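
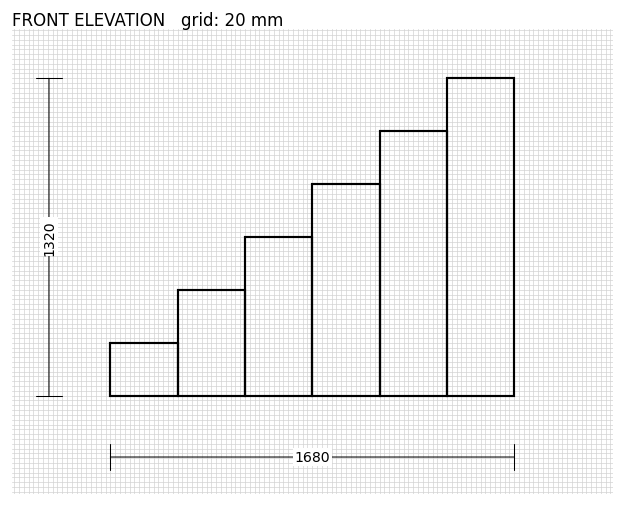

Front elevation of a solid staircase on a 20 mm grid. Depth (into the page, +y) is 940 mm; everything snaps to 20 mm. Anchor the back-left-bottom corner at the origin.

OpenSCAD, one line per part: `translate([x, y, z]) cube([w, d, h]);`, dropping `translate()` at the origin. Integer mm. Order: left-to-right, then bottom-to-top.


cube([280, 940, 220]);
translate([280, 0, 0]) cube([280, 940, 440]);
translate([560, 0, 0]) cube([280, 940, 660]);
translate([840, 0, 0]) cube([280, 940, 880]);
translate([1120, 0, 0]) cube([280, 940, 1100]);
translate([1400, 0, 0]) cube([280, 940, 1320]);


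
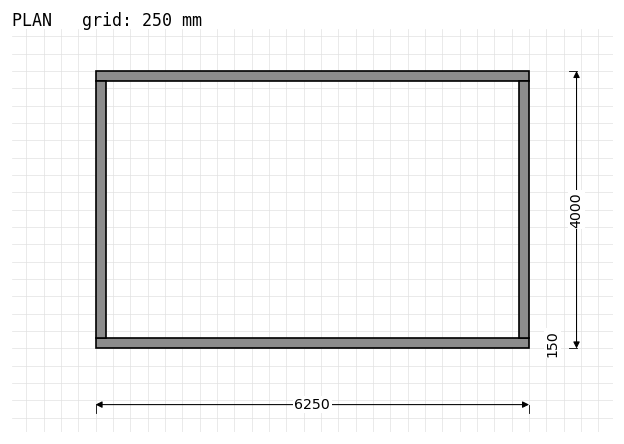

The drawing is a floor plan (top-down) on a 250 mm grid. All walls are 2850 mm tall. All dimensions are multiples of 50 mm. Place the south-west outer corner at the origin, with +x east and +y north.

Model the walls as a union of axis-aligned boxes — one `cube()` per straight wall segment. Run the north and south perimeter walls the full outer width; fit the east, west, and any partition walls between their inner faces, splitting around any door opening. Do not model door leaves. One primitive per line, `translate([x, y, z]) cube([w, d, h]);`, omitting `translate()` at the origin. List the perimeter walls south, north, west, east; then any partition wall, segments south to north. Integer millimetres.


cube([6250, 150, 2850]);
translate([0, 3850, 0]) cube([6250, 150, 2850]);
translate([0, 150, 0]) cube([150, 3700, 2850]);
translate([6100, 150, 0]) cube([150, 3700, 2850]);


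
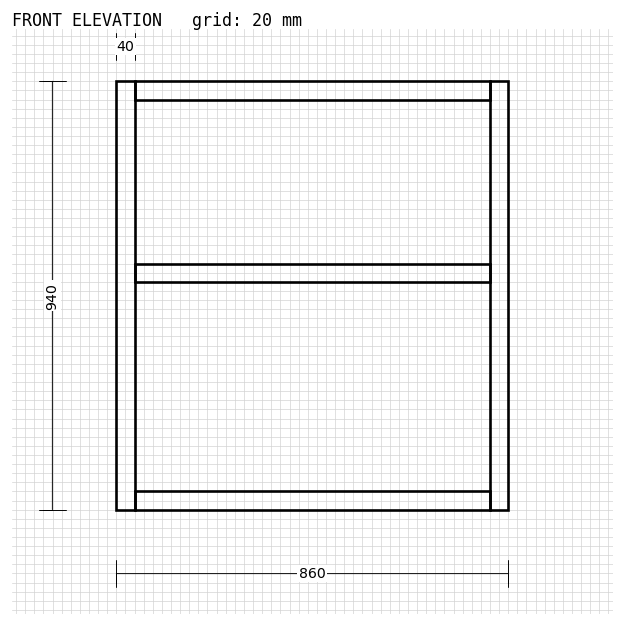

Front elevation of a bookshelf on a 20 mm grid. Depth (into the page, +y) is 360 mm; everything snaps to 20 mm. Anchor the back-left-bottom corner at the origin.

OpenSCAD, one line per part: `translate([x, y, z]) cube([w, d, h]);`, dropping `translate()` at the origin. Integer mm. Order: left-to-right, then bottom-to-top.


cube([40, 360, 940]);
translate([40, 0, 0]) cube([780, 360, 40]);
translate([40, 0, 500]) cube([780, 360, 40]);
translate([40, 0, 900]) cube([780, 360, 40]);
translate([820, 0, 0]) cube([40, 360, 940]);


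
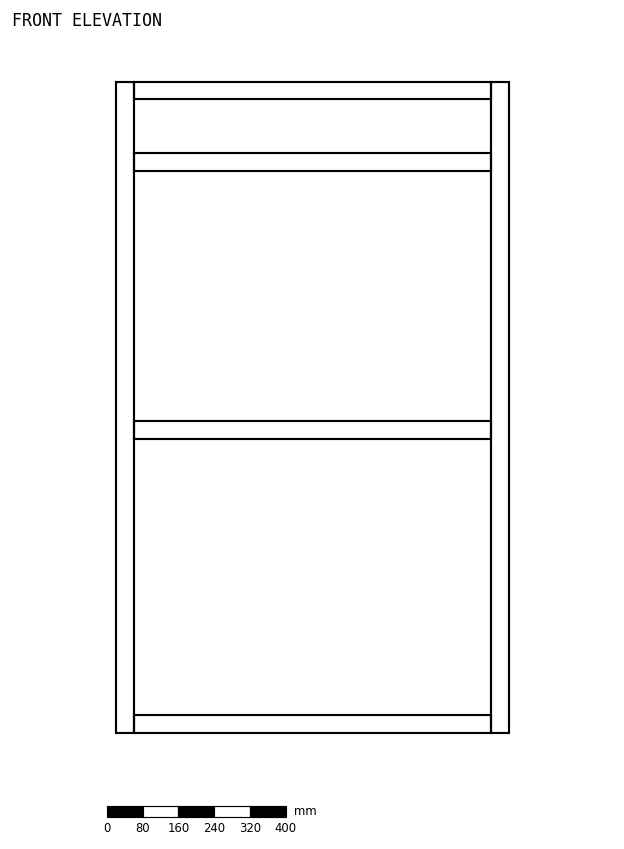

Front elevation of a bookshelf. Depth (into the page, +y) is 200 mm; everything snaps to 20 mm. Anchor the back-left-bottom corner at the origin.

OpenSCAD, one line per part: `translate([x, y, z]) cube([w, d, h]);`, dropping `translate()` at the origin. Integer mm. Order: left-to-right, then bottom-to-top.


cube([40, 200, 1460]);
translate([40, 0, 0]) cube([800, 200, 40]);
translate([40, 0, 660]) cube([800, 200, 40]);
translate([40, 0, 1260]) cube([800, 200, 40]);
translate([40, 0, 1420]) cube([800, 200, 40]);
translate([840, 0, 0]) cube([40, 200, 1460]);


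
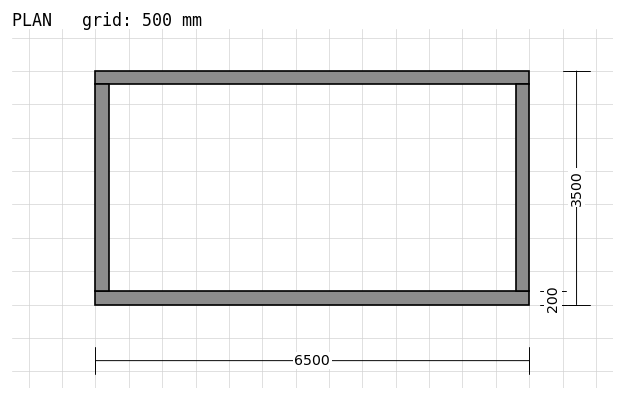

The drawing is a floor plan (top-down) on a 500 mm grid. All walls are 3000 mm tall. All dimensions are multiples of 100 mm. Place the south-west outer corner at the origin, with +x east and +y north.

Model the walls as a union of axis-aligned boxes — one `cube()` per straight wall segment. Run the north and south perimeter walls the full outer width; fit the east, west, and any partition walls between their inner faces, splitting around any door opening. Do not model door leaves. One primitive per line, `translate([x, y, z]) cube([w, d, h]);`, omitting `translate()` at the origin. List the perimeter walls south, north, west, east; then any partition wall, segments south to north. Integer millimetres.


cube([6500, 200, 3000]);
translate([0, 3300, 0]) cube([6500, 200, 3000]);
translate([0, 200, 0]) cube([200, 3100, 3000]);
translate([6300, 200, 0]) cube([200, 3100, 3000]);


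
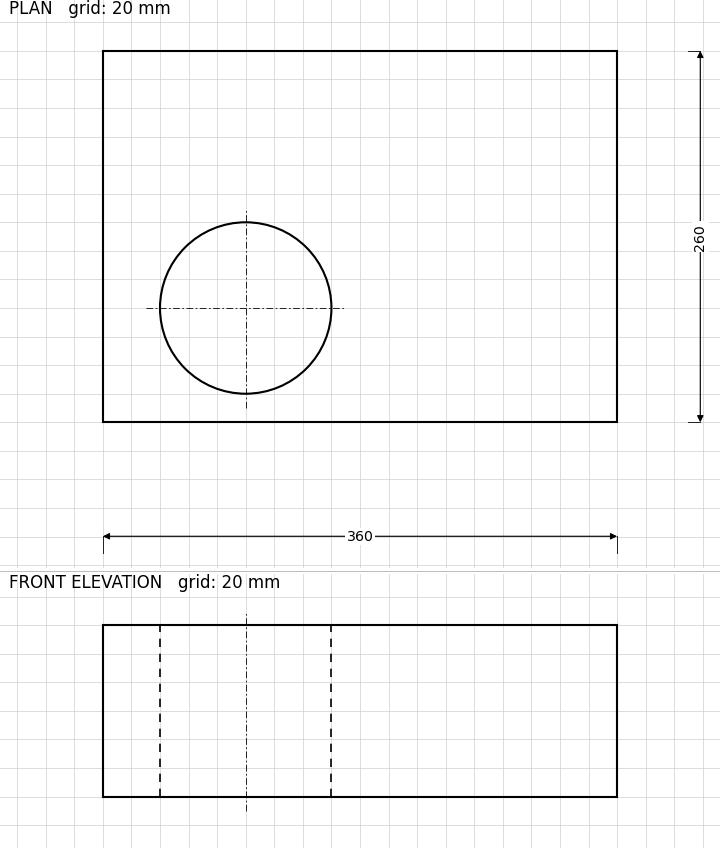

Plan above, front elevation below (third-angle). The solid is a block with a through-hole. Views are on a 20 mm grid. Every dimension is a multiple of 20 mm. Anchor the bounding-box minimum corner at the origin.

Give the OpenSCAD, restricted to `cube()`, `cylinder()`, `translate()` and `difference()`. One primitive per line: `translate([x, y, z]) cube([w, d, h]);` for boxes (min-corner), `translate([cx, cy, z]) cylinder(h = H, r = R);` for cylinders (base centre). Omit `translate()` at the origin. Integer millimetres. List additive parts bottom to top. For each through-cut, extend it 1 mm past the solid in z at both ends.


difference() {
  cube([360, 260, 120]);
  translate([100, 80, -1]) cylinder(h = 122, r = 60);
}


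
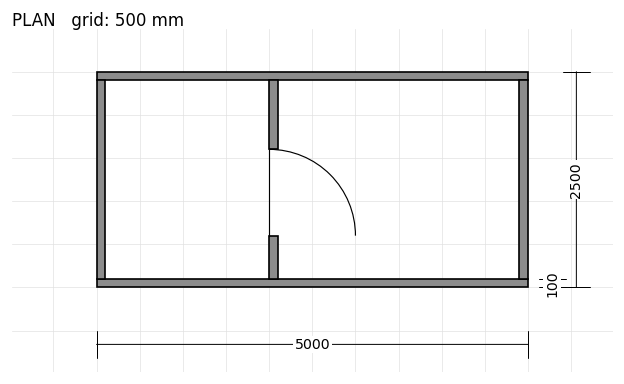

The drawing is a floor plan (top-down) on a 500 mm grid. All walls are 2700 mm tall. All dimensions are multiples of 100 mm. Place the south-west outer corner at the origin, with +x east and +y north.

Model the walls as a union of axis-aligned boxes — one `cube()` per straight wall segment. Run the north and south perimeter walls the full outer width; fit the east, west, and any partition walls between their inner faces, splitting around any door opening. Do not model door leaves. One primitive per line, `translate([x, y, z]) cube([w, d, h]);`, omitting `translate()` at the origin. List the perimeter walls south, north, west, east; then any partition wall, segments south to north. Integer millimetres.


cube([5000, 100, 2700]);
translate([0, 2400, 0]) cube([5000, 100, 2700]);
translate([0, 100, 0]) cube([100, 2300, 2700]);
translate([4900, 100, 0]) cube([100, 2300, 2700]);
translate([2000, 100, 0]) cube([100, 500, 2700]);
translate([2000, 1600, 0]) cube([100, 800, 2700]);


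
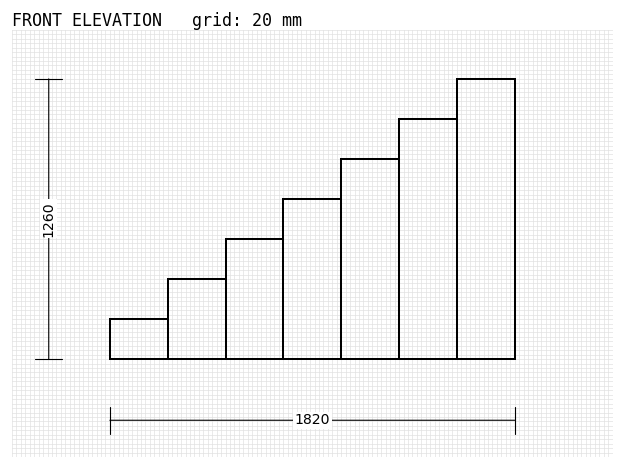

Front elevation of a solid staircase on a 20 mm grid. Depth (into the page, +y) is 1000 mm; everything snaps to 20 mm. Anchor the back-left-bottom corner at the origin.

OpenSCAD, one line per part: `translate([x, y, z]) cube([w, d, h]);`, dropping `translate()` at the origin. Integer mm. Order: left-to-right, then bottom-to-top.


cube([260, 1000, 180]);
translate([260, 0, 0]) cube([260, 1000, 360]);
translate([520, 0, 0]) cube([260, 1000, 540]);
translate([780, 0, 0]) cube([260, 1000, 720]);
translate([1040, 0, 0]) cube([260, 1000, 900]);
translate([1300, 0, 0]) cube([260, 1000, 1080]);
translate([1560, 0, 0]) cube([260, 1000, 1260]);


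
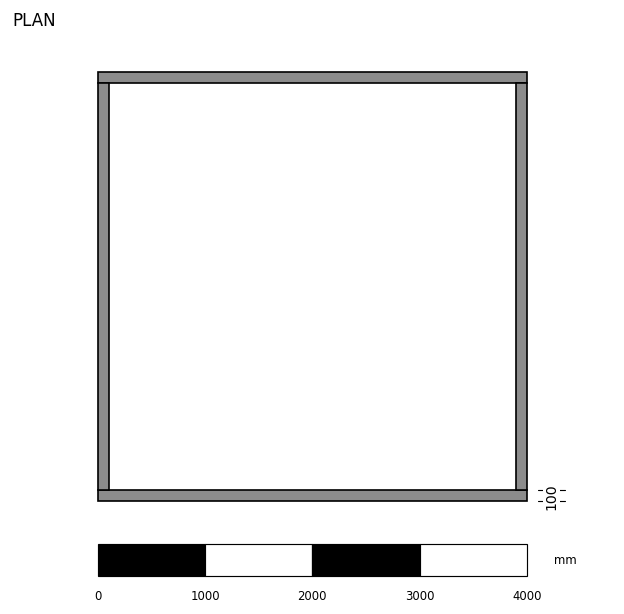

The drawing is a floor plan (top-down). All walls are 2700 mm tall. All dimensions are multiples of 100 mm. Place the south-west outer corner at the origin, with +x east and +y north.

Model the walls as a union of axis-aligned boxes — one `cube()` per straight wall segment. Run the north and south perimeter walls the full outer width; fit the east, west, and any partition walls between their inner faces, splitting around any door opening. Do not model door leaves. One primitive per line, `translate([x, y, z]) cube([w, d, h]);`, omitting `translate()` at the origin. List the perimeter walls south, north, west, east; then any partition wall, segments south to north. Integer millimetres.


cube([4000, 100, 2700]);
translate([0, 3900, 0]) cube([4000, 100, 2700]);
translate([0, 100, 0]) cube([100, 3800, 2700]);
translate([3900, 100, 0]) cube([100, 3800, 2700]);


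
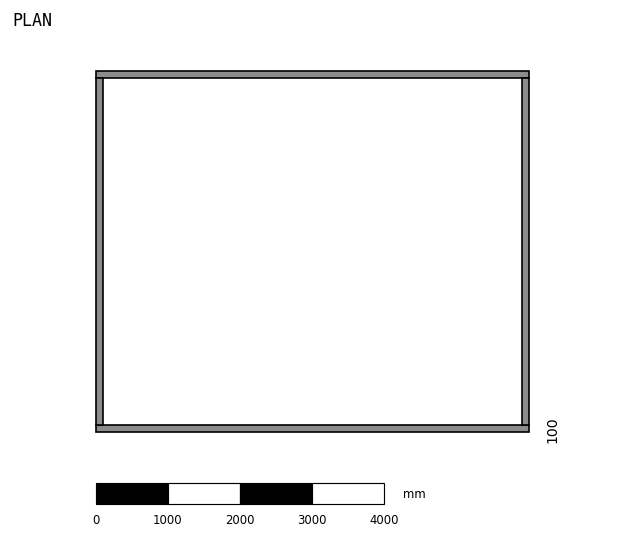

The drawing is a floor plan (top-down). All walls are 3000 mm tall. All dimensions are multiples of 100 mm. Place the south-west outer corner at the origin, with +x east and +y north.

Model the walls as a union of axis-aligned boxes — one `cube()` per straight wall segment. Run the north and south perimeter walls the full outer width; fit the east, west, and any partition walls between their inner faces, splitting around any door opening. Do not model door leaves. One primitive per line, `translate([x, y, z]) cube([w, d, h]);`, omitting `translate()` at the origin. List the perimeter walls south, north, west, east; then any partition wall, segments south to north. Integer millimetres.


cube([6000, 100, 3000]);
translate([0, 4900, 0]) cube([6000, 100, 3000]);
translate([0, 100, 0]) cube([100, 4800, 3000]);
translate([5900, 100, 0]) cube([100, 4800, 3000]);


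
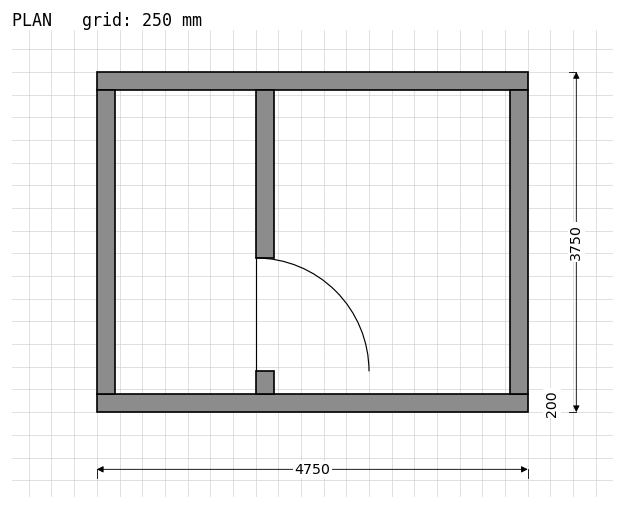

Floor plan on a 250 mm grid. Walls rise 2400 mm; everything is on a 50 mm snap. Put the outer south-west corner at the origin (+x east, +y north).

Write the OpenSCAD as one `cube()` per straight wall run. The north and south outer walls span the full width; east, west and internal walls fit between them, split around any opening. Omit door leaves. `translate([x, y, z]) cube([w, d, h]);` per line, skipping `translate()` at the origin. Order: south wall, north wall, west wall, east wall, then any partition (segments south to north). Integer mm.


cube([4750, 200, 2400]);
translate([0, 3550, 0]) cube([4750, 200, 2400]);
translate([0, 200, 0]) cube([200, 3350, 2400]);
translate([4550, 200, 0]) cube([200, 3350, 2400]);
translate([1750, 200, 0]) cube([200, 250, 2400]);
translate([1750, 1700, 0]) cube([200, 1850, 2400]);


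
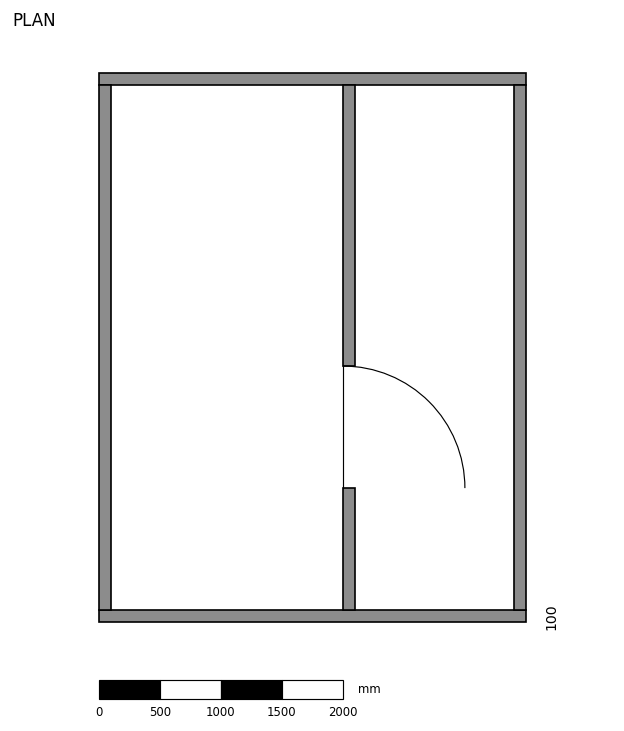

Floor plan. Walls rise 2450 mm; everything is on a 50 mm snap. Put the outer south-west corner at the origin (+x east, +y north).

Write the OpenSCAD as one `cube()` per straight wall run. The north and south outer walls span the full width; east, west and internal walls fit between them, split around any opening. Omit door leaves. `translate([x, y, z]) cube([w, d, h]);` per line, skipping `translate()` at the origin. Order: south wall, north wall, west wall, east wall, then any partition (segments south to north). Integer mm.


cube([3500, 100, 2450]);
translate([0, 4400, 0]) cube([3500, 100, 2450]);
translate([0, 100, 0]) cube([100, 4300, 2450]);
translate([3400, 100, 0]) cube([100, 4300, 2450]);
translate([2000, 100, 0]) cube([100, 1000, 2450]);
translate([2000, 2100, 0]) cube([100, 2300, 2450]);


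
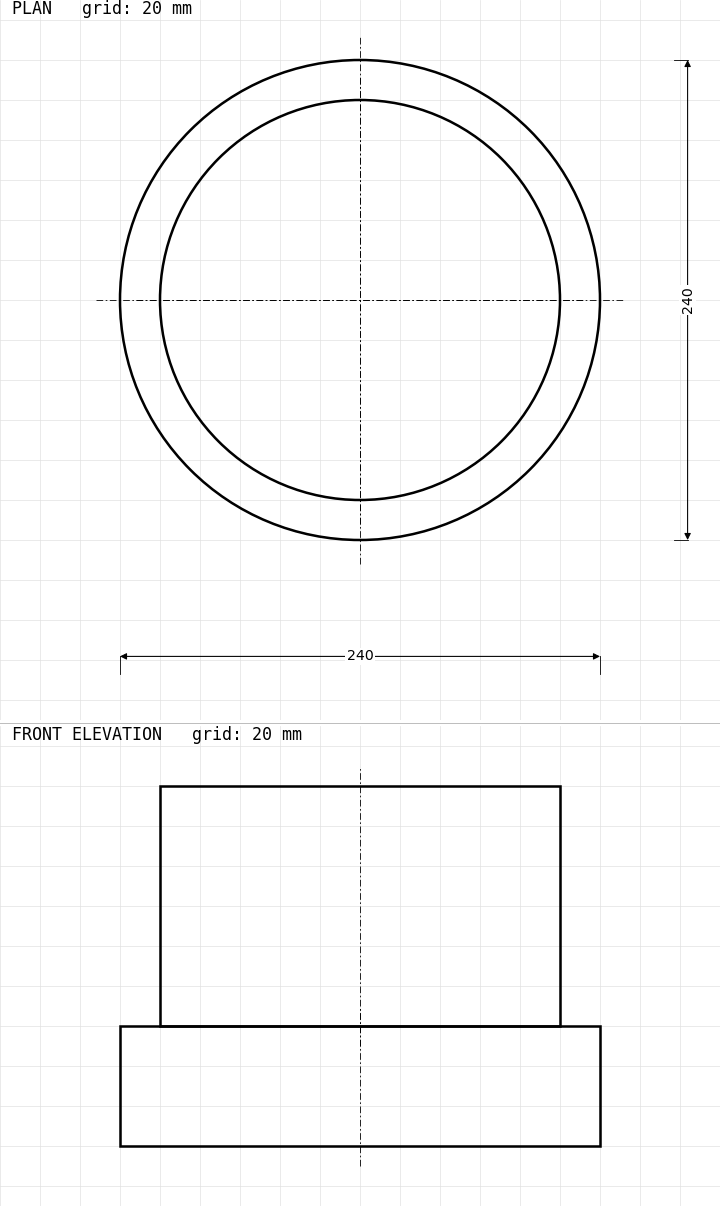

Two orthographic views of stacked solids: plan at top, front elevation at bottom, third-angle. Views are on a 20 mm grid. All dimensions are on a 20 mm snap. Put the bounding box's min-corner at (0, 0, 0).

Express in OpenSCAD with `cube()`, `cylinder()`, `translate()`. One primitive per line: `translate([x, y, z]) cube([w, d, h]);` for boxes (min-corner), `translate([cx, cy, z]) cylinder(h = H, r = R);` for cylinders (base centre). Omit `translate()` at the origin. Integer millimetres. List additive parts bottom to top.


translate([120, 120, 0]) cylinder(h = 60, r = 120);
translate([120, 120, 60]) cylinder(h = 120, r = 100);


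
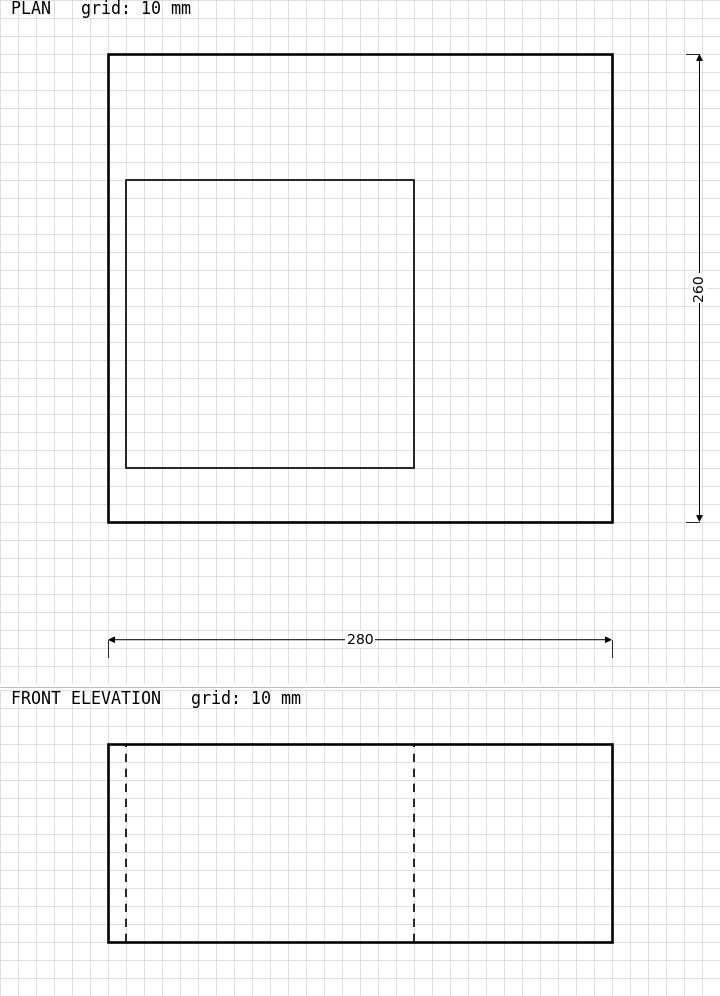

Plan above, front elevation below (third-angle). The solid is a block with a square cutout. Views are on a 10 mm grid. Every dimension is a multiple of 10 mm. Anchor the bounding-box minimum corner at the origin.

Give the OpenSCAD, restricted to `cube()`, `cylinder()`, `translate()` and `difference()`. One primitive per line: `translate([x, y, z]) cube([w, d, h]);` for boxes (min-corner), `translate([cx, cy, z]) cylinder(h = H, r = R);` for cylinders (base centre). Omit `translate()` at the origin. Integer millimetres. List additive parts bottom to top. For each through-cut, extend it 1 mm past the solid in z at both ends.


difference() {
  cube([280, 260, 110]);
  translate([10, 30, -1]) cube([160, 160, 112]);
}


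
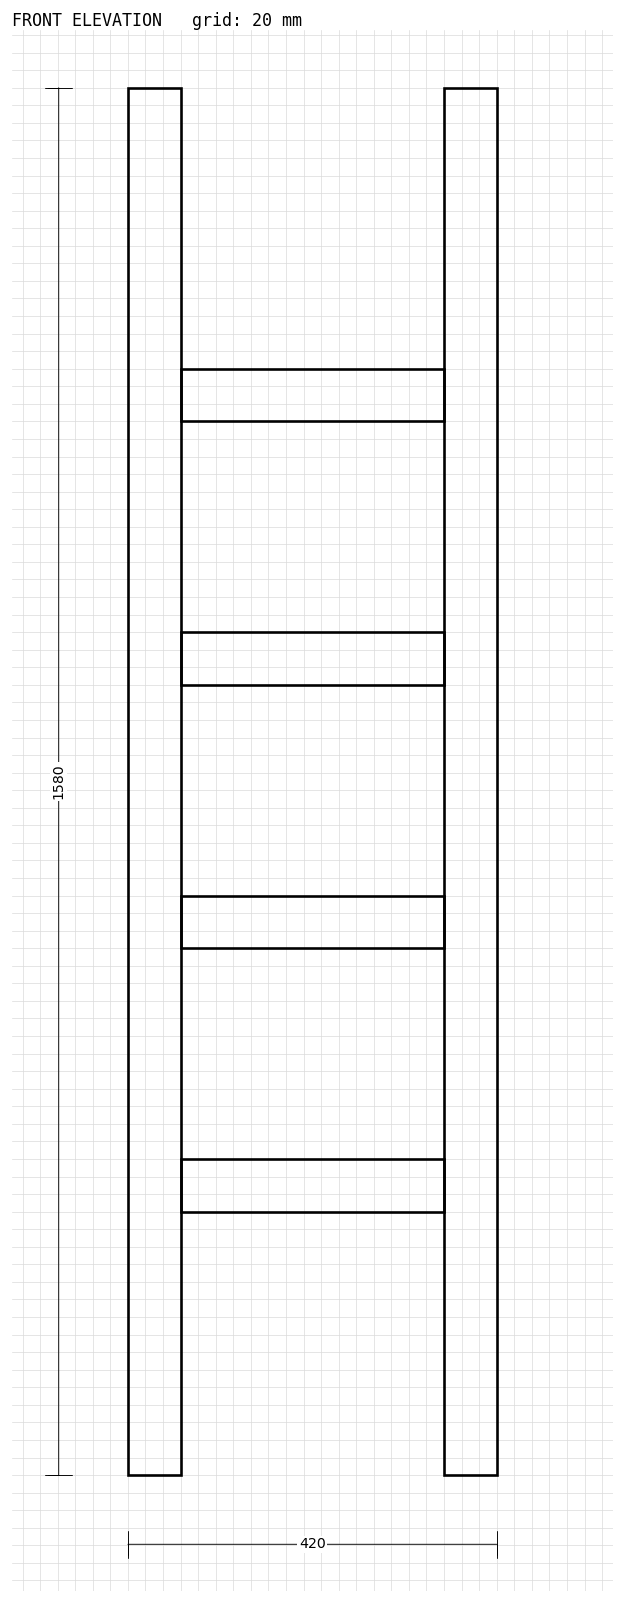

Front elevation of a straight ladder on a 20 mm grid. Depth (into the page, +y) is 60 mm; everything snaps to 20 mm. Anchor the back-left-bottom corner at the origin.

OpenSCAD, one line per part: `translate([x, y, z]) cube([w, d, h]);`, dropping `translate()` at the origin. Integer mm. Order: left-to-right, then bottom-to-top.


cube([60, 60, 1580]);
translate([60, 0, 300]) cube([300, 60, 60]);
translate([60, 0, 600]) cube([300, 60, 60]);
translate([60, 0, 900]) cube([300, 60, 60]);
translate([60, 0, 1200]) cube([300, 60, 60]);
translate([360, 0, 0]) cube([60, 60, 1580]);


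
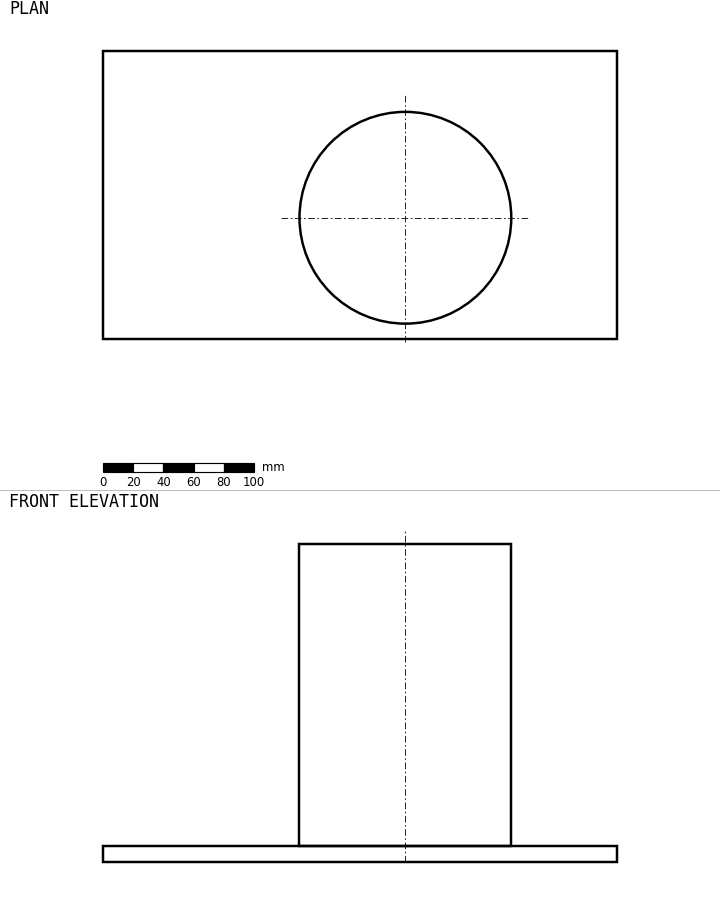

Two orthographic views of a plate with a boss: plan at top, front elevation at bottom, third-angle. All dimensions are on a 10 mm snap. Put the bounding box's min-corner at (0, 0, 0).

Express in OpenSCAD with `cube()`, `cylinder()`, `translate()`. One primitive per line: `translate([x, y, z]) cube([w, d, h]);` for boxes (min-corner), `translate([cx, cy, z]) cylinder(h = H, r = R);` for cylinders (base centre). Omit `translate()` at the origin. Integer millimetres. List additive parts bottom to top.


cube([340, 190, 10]);
translate([200, 80, 10]) cylinder(h = 200, r = 70);


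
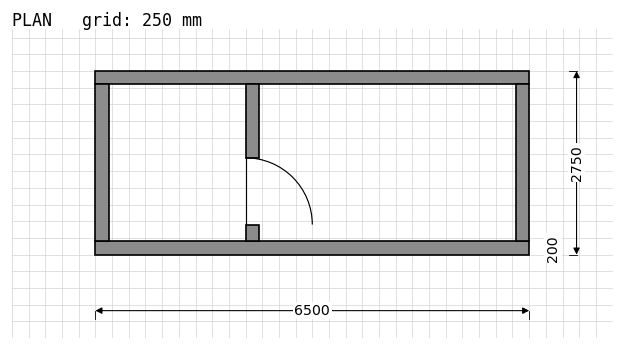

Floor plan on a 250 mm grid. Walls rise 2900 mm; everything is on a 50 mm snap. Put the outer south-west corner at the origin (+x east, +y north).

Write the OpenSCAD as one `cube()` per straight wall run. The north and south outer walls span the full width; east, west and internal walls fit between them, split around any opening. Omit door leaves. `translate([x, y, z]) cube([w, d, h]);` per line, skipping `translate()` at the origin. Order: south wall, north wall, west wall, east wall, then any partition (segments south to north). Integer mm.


cube([6500, 200, 2900]);
translate([0, 2550, 0]) cube([6500, 200, 2900]);
translate([0, 200, 0]) cube([200, 2350, 2900]);
translate([6300, 200, 0]) cube([200, 2350, 2900]);
translate([2250, 200, 0]) cube([200, 250, 2900]);
translate([2250, 1450, 0]) cube([200, 1100, 2900]);


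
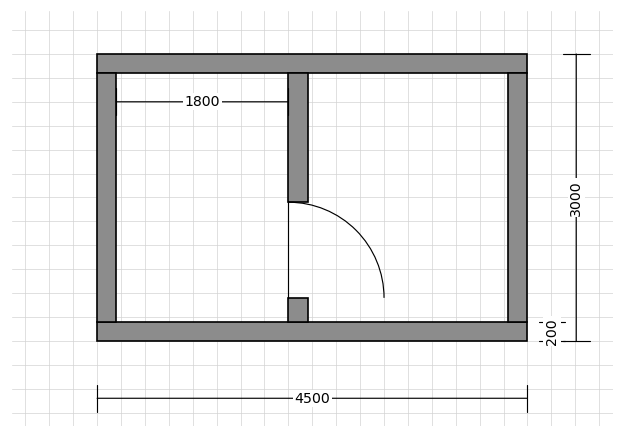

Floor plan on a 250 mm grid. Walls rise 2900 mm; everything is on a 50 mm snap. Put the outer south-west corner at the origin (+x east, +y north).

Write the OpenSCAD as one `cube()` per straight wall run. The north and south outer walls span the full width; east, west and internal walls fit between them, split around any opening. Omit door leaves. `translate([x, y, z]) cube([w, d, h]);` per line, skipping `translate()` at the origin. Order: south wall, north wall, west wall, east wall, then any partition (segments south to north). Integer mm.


cube([4500, 200, 2900]);
translate([0, 2800, 0]) cube([4500, 200, 2900]);
translate([0, 200, 0]) cube([200, 2600, 2900]);
translate([4300, 200, 0]) cube([200, 2600, 2900]);
translate([2000, 200, 0]) cube([200, 250, 2900]);
translate([2000, 1450, 0]) cube([200, 1350, 2900]);


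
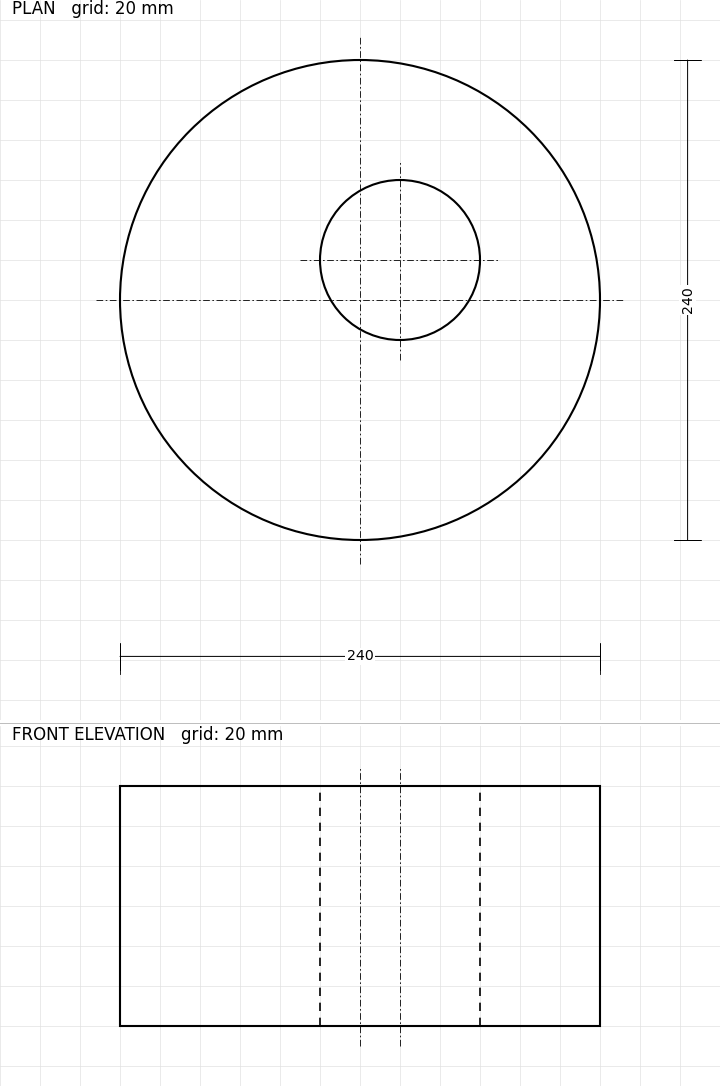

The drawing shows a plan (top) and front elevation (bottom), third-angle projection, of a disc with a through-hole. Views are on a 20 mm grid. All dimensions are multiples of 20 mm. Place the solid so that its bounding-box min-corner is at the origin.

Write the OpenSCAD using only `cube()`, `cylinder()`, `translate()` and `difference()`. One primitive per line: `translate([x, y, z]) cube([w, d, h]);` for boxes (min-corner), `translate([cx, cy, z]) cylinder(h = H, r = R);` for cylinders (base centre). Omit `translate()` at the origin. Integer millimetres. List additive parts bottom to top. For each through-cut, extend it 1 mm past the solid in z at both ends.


difference() {
  translate([120, 120, 0]) cylinder(h = 120, r = 120);
  translate([140, 140, -1]) cylinder(h = 122, r = 40);
}


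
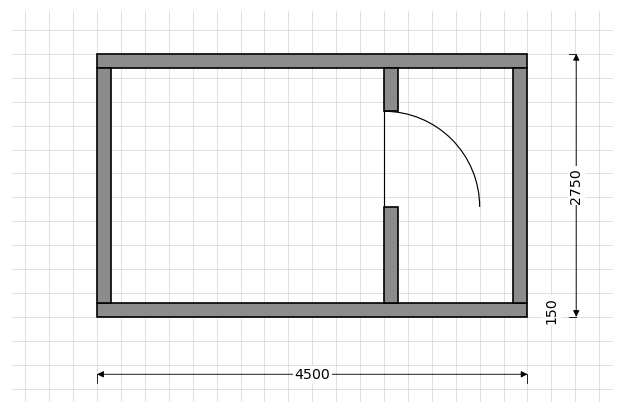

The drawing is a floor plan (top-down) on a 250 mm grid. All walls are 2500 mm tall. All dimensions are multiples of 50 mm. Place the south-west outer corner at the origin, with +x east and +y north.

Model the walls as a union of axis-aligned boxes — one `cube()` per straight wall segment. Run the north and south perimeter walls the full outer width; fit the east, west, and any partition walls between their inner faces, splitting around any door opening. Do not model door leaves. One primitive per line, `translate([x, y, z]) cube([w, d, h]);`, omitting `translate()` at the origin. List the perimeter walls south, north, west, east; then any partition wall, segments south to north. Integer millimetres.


cube([4500, 150, 2500]);
translate([0, 2600, 0]) cube([4500, 150, 2500]);
translate([0, 150, 0]) cube([150, 2450, 2500]);
translate([4350, 150, 0]) cube([150, 2450, 2500]);
translate([3000, 150, 0]) cube([150, 1000, 2500]);
translate([3000, 2150, 0]) cube([150, 450, 2500]);


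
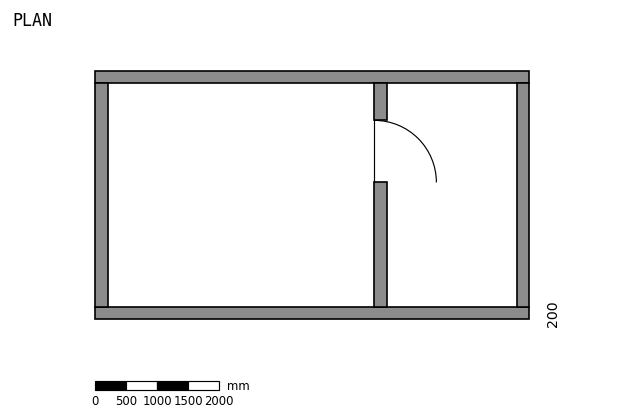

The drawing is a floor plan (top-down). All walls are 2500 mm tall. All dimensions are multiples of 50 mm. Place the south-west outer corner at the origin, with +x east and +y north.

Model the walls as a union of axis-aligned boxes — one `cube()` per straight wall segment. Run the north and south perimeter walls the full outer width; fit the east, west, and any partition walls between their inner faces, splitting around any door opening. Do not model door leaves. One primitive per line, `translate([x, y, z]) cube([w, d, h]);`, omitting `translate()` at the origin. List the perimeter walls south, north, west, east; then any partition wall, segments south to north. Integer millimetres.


cube([7000, 200, 2500]);
translate([0, 3800, 0]) cube([7000, 200, 2500]);
translate([0, 200, 0]) cube([200, 3600, 2500]);
translate([6800, 200, 0]) cube([200, 3600, 2500]);
translate([4500, 200, 0]) cube([200, 2000, 2500]);
translate([4500, 3200, 0]) cube([200, 600, 2500]);


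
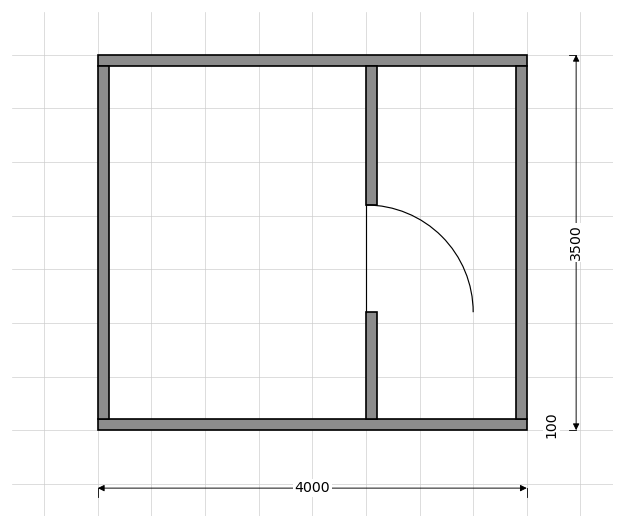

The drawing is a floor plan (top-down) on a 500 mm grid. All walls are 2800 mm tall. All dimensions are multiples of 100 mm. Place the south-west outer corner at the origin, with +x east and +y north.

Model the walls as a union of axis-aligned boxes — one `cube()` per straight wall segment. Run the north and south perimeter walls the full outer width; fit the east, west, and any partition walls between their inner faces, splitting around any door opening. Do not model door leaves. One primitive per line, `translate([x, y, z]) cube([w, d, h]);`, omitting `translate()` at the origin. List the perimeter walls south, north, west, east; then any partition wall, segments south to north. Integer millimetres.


cube([4000, 100, 2800]);
translate([0, 3400, 0]) cube([4000, 100, 2800]);
translate([0, 100, 0]) cube([100, 3300, 2800]);
translate([3900, 100, 0]) cube([100, 3300, 2800]);
translate([2500, 100, 0]) cube([100, 1000, 2800]);
translate([2500, 2100, 0]) cube([100, 1300, 2800]);


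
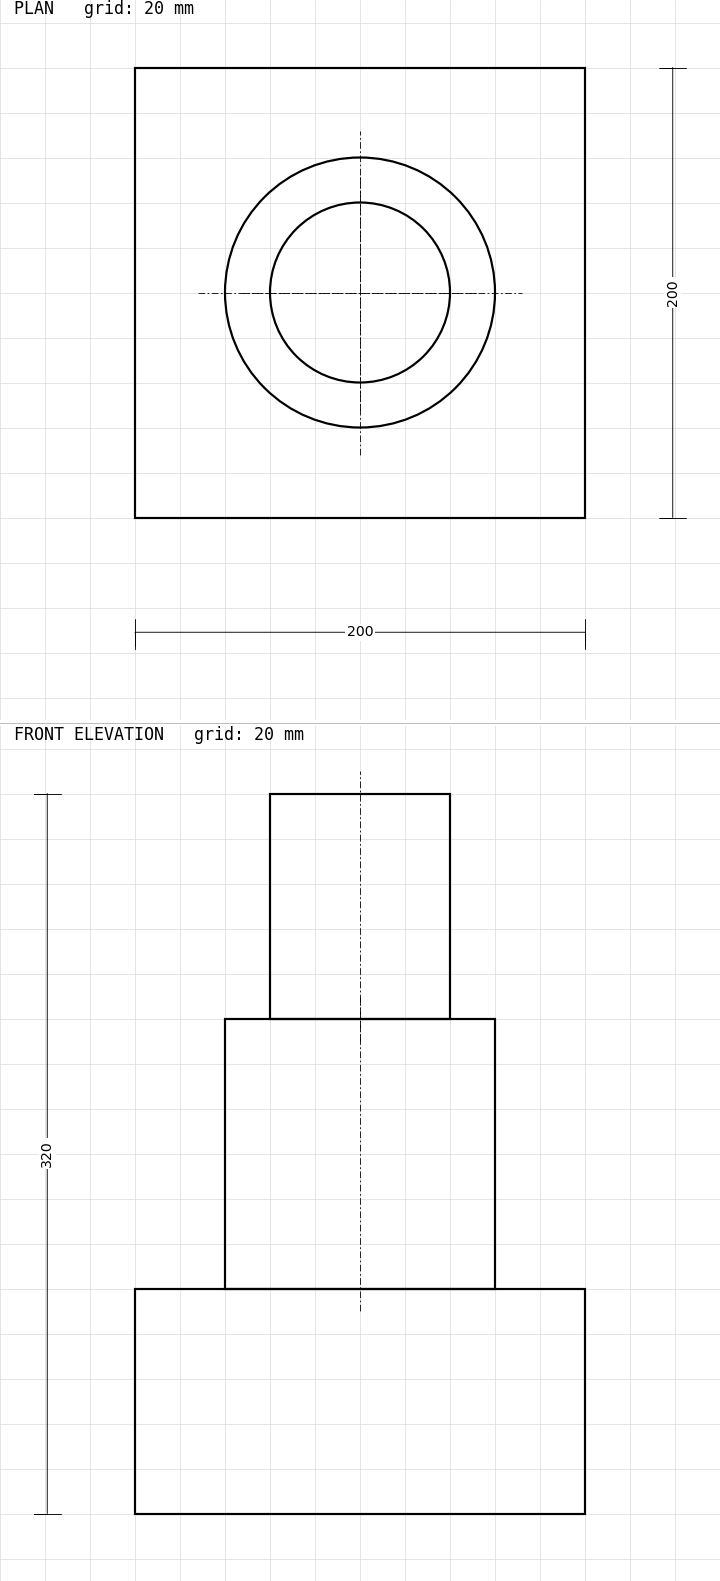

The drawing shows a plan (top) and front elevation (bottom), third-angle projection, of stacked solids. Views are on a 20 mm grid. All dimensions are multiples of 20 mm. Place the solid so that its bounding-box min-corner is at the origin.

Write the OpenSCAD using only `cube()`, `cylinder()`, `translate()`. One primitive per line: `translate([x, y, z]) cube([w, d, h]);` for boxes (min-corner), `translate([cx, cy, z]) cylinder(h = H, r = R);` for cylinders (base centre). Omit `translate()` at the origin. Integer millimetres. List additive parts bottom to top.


cube([200, 200, 100]);
translate([100, 100, 100]) cylinder(h = 120, r = 60);
translate([100, 100, 220]) cylinder(h = 100, r = 40);


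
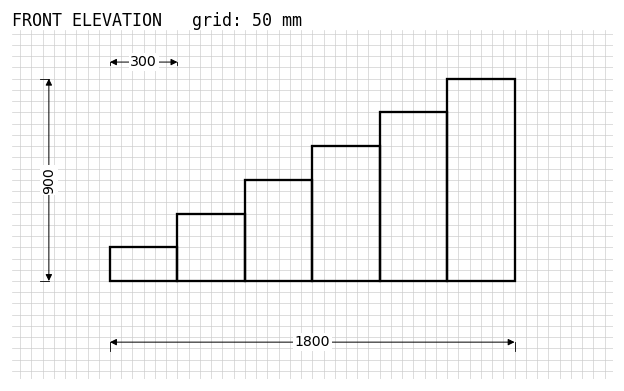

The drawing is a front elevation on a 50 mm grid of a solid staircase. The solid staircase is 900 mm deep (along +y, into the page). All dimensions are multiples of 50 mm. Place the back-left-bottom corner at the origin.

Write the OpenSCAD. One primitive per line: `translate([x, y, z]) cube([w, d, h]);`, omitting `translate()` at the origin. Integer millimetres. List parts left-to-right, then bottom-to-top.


cube([300, 900, 150]);
translate([300, 0, 0]) cube([300, 900, 300]);
translate([600, 0, 0]) cube([300, 900, 450]);
translate([900, 0, 0]) cube([300, 900, 600]);
translate([1200, 0, 0]) cube([300, 900, 750]);
translate([1500, 0, 0]) cube([300, 900, 900]);


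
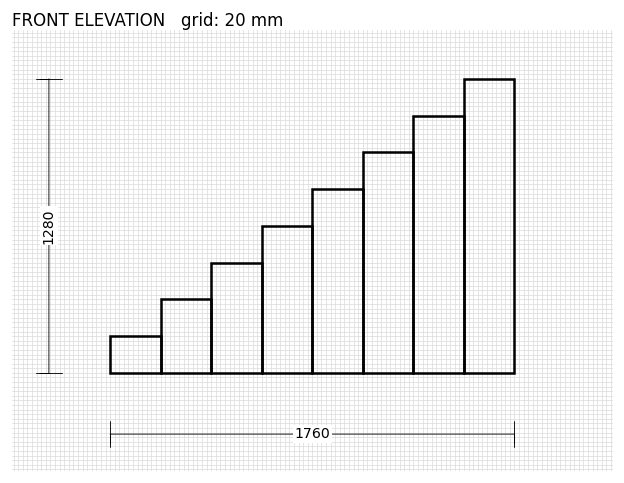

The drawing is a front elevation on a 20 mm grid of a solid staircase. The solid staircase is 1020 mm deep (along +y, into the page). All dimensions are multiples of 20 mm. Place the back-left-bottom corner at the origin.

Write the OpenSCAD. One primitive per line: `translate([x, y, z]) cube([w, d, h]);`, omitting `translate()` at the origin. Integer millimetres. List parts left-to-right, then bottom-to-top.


cube([220, 1020, 160]);
translate([220, 0, 0]) cube([220, 1020, 320]);
translate([440, 0, 0]) cube([220, 1020, 480]);
translate([660, 0, 0]) cube([220, 1020, 640]);
translate([880, 0, 0]) cube([220, 1020, 800]);
translate([1100, 0, 0]) cube([220, 1020, 960]);
translate([1320, 0, 0]) cube([220, 1020, 1120]);
translate([1540, 0, 0]) cube([220, 1020, 1280]);


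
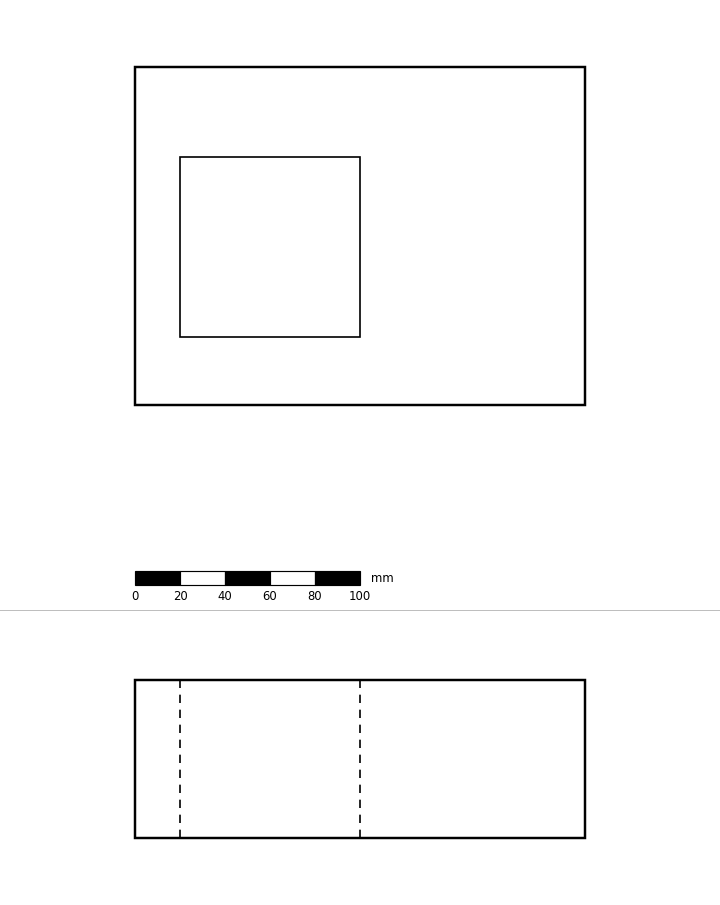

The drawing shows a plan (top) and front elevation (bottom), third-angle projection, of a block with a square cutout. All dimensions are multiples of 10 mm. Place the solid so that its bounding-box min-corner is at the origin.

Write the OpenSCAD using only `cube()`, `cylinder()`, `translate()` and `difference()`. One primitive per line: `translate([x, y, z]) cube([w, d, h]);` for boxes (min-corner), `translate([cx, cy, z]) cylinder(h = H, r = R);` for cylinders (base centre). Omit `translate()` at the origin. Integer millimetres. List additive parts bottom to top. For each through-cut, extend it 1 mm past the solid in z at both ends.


difference() {
  cube([200, 150, 70]);
  translate([20, 30, -1]) cube([80, 80, 72]);
}


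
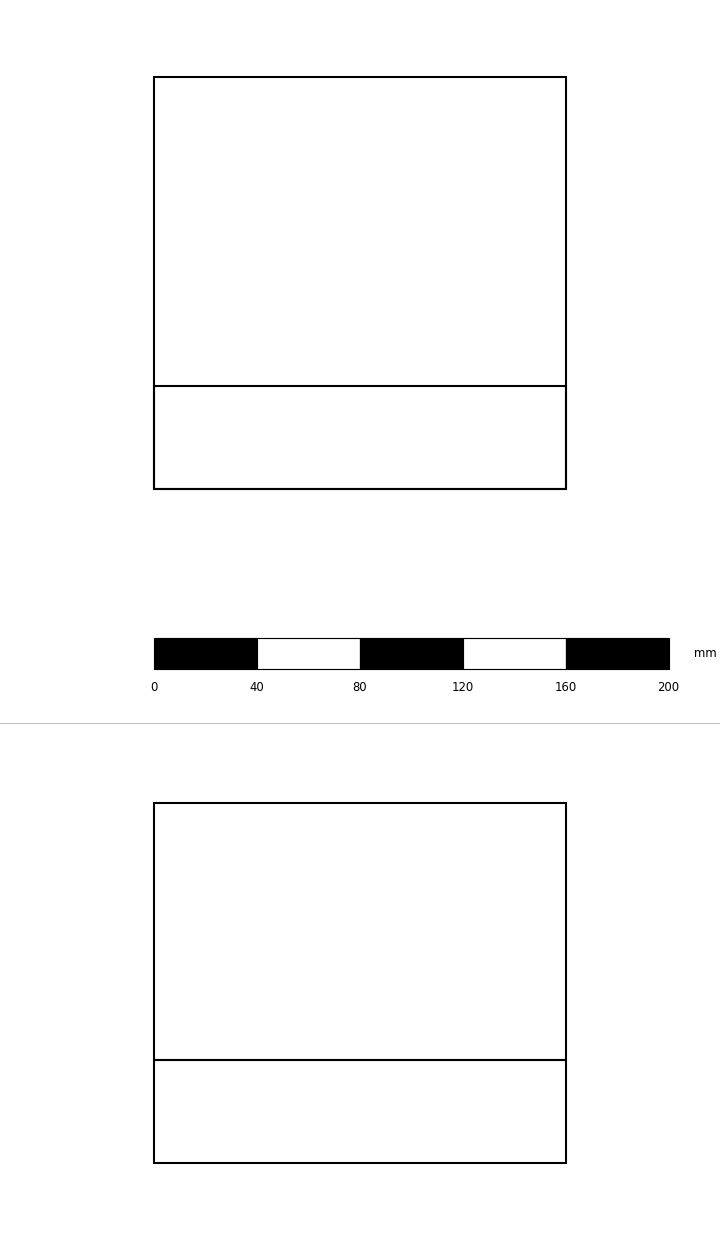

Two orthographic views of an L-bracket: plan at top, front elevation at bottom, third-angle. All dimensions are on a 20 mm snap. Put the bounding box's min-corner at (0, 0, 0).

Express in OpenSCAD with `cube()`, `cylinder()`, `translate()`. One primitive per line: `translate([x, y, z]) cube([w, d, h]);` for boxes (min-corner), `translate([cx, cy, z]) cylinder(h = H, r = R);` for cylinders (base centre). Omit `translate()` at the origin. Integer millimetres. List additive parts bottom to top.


cube([160, 160, 40]);
translate([0, 0, 40]) cube([160, 40, 100]);


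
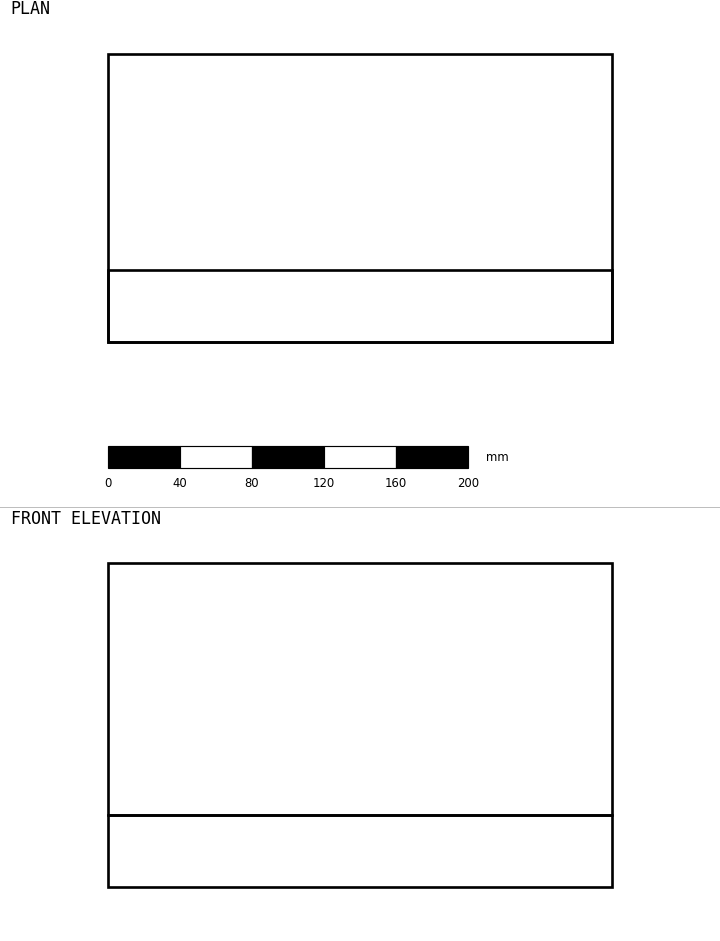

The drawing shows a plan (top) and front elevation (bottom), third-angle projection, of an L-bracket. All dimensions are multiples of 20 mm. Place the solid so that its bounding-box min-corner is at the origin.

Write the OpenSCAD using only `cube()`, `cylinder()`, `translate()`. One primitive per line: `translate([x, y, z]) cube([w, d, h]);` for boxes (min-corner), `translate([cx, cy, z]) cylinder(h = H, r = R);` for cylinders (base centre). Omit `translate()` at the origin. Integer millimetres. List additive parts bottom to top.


cube([280, 160, 40]);
translate([0, 0, 40]) cube([280, 40, 140]);


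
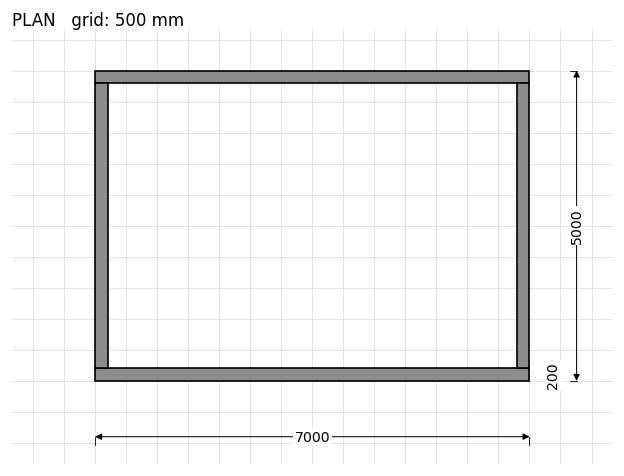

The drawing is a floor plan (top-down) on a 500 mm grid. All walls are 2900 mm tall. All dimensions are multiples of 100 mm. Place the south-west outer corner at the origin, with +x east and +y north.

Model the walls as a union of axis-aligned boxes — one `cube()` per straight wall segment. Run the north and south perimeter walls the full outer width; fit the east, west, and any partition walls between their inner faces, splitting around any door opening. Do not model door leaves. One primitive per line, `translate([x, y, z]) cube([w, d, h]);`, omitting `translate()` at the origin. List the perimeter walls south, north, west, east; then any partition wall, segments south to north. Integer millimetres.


cube([7000, 200, 2900]);
translate([0, 4800, 0]) cube([7000, 200, 2900]);
translate([0, 200, 0]) cube([200, 4600, 2900]);
translate([6800, 200, 0]) cube([200, 4600, 2900]);


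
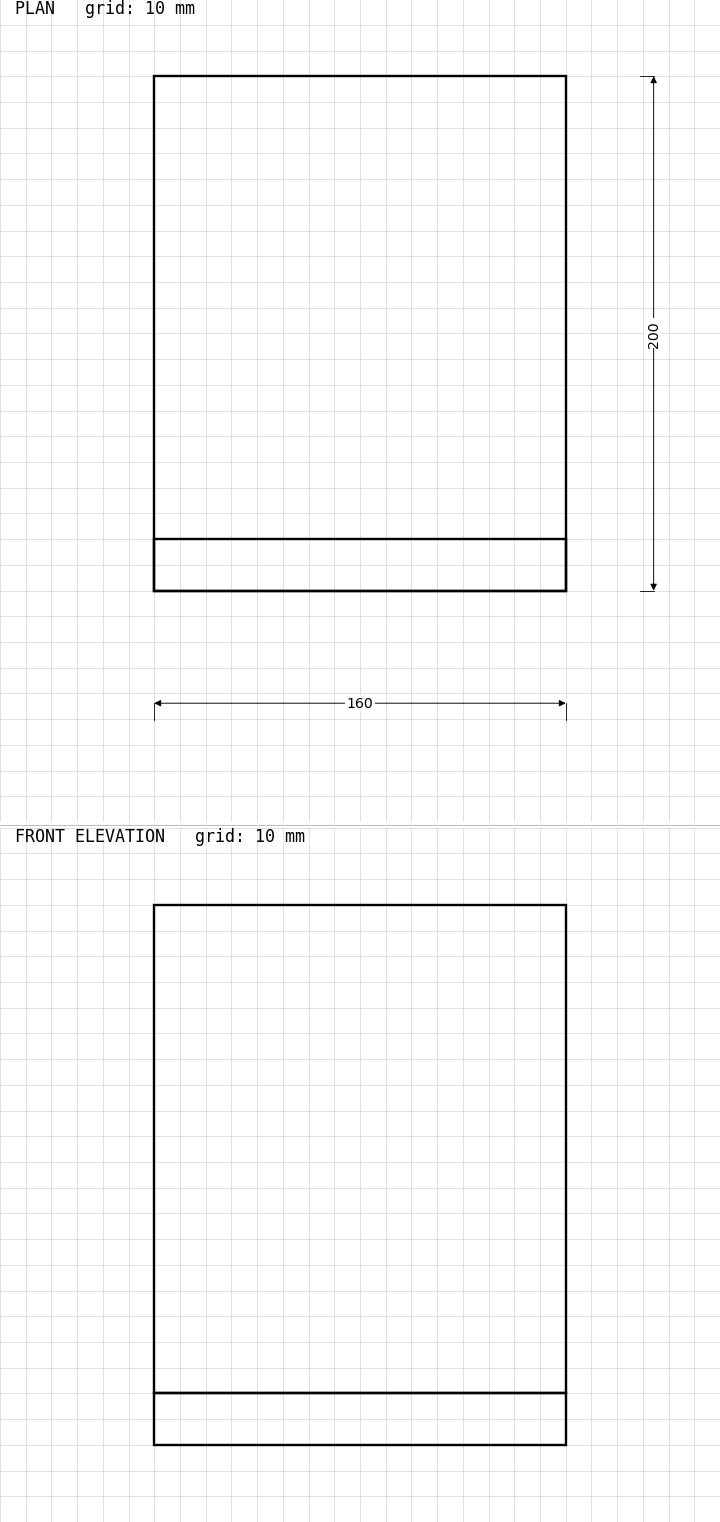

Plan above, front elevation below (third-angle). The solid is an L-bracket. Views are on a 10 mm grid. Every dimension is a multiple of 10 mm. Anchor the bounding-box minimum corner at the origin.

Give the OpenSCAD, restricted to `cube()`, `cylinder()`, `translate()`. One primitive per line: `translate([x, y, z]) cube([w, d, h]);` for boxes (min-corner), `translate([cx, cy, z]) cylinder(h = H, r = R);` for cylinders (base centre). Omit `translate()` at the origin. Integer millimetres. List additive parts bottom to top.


cube([160, 200, 20]);
translate([0, 0, 20]) cube([160, 20, 190]);


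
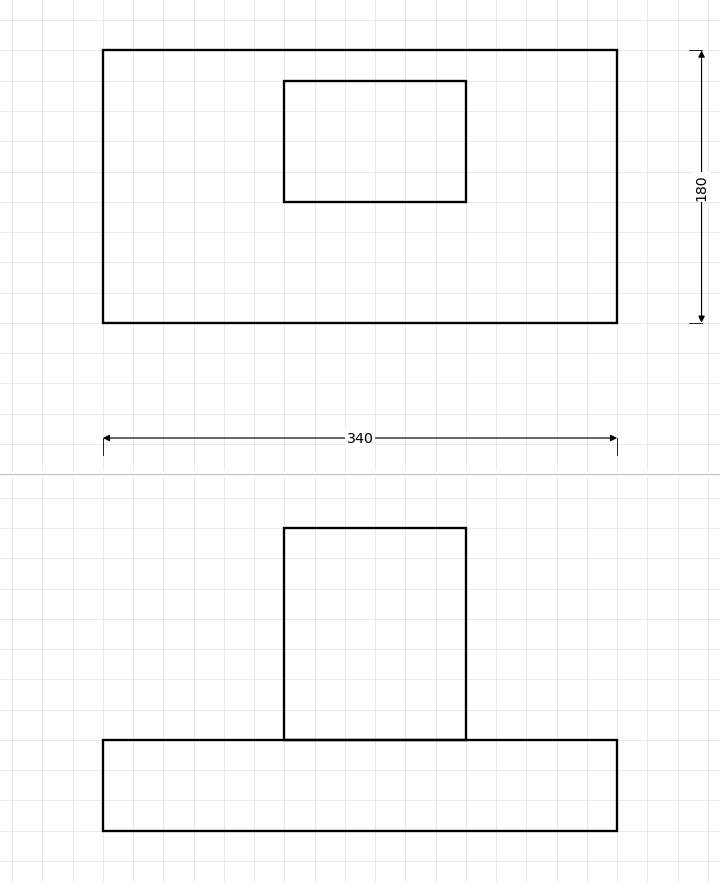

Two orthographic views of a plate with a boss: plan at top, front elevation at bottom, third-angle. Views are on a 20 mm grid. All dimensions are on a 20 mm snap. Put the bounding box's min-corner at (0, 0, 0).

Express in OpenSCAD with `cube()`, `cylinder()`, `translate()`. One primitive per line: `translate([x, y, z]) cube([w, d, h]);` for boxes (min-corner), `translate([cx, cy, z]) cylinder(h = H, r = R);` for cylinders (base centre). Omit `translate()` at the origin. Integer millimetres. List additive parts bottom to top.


cube([340, 180, 60]);
translate([120, 80, 60]) cube([120, 80, 140]);


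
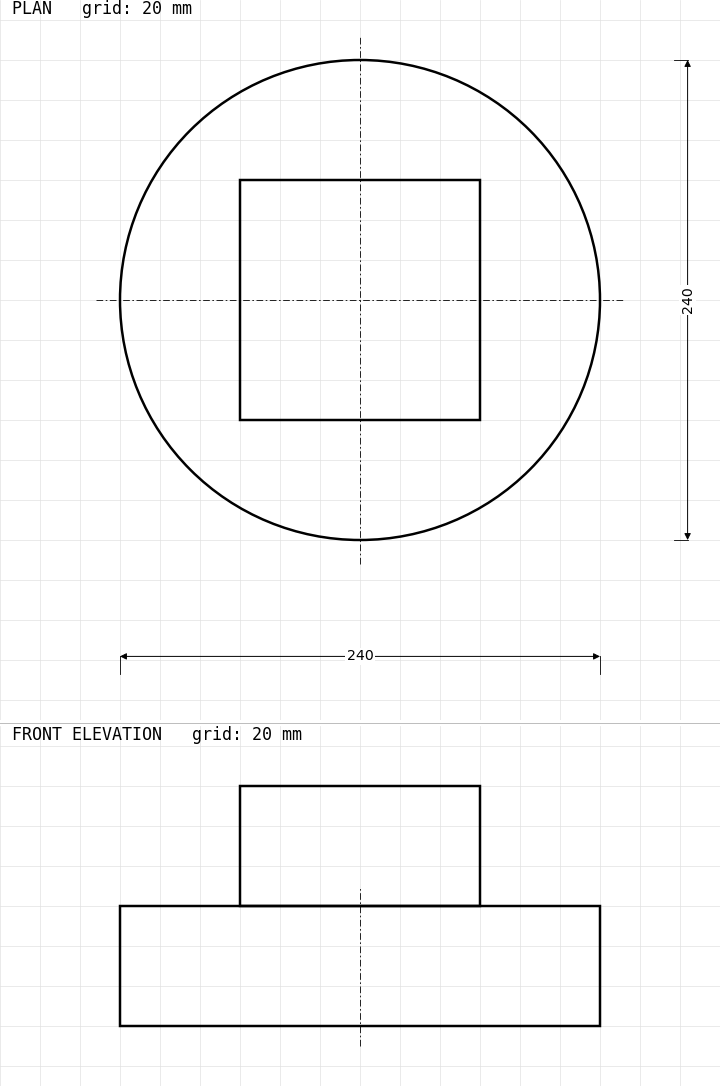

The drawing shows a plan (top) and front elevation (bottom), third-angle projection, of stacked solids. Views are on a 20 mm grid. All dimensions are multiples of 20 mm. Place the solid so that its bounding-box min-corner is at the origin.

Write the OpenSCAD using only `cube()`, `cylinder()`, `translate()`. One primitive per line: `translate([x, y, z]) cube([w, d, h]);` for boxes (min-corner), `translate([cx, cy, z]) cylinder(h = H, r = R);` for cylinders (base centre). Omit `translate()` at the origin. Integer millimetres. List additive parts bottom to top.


translate([120, 120, 0]) cylinder(h = 60, r = 120);
translate([60, 60, 60]) cube([120, 120, 60]);


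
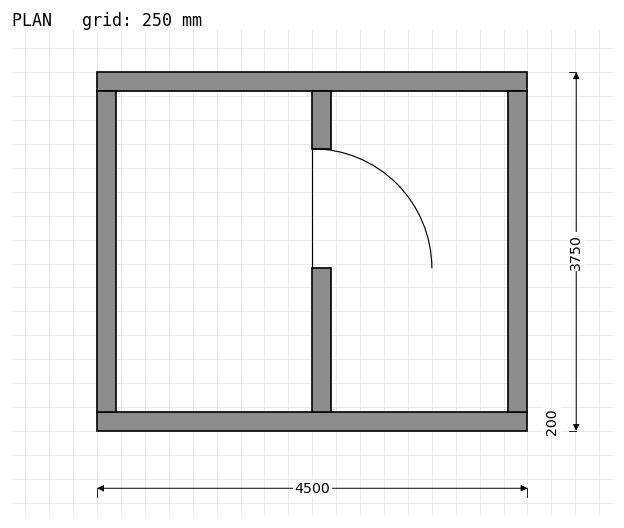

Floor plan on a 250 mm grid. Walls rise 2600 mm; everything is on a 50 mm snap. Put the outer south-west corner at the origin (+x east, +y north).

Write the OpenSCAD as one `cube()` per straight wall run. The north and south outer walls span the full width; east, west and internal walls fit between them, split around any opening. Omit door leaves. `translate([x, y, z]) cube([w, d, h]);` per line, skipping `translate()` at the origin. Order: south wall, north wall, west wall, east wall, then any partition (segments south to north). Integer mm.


cube([4500, 200, 2600]);
translate([0, 3550, 0]) cube([4500, 200, 2600]);
translate([0, 200, 0]) cube([200, 3350, 2600]);
translate([4300, 200, 0]) cube([200, 3350, 2600]);
translate([2250, 200, 0]) cube([200, 1500, 2600]);
translate([2250, 2950, 0]) cube([200, 600, 2600]);


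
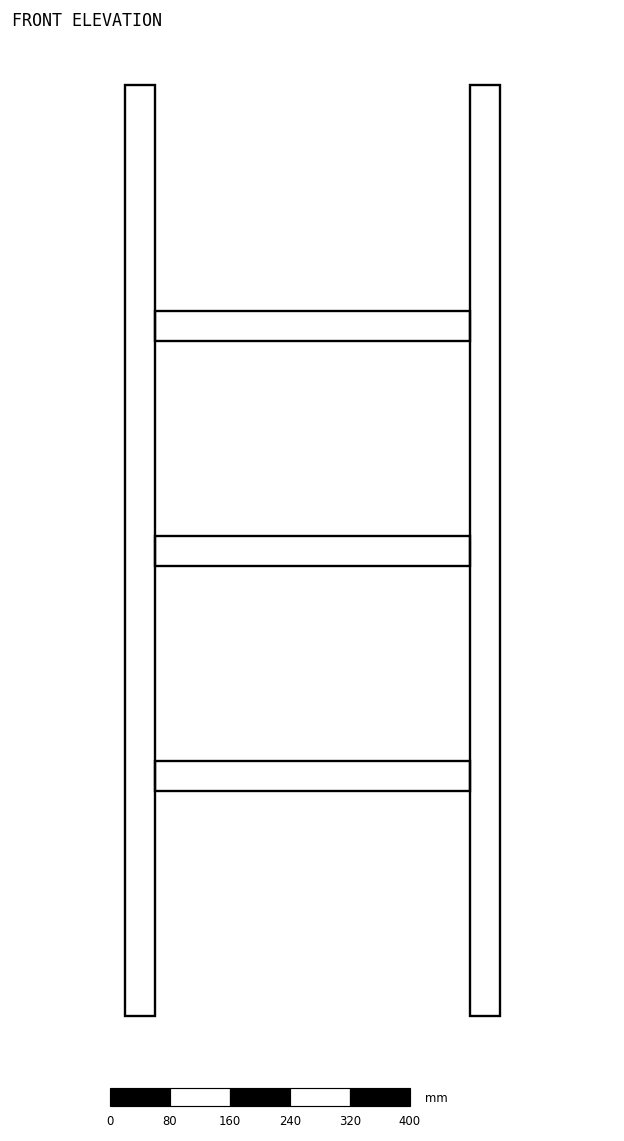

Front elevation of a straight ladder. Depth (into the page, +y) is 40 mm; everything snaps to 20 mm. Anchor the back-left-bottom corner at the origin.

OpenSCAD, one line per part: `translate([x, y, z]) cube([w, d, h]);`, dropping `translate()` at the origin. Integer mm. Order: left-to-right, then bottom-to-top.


cube([40, 40, 1240]);
translate([40, 0, 300]) cube([420, 40, 40]);
translate([40, 0, 600]) cube([420, 40, 40]);
translate([40, 0, 900]) cube([420, 40, 40]);
translate([460, 0, 0]) cube([40, 40, 1240]);


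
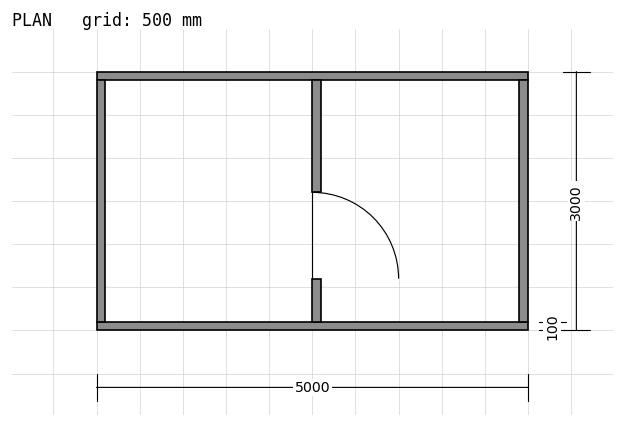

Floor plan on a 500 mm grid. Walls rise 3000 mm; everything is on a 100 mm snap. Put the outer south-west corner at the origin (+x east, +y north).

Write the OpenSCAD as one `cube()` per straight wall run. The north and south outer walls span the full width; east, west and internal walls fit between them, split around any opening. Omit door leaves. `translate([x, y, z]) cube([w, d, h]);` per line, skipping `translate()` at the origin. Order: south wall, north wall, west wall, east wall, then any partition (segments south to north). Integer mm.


cube([5000, 100, 3000]);
translate([0, 2900, 0]) cube([5000, 100, 3000]);
translate([0, 100, 0]) cube([100, 2800, 3000]);
translate([4900, 100, 0]) cube([100, 2800, 3000]);
translate([2500, 100, 0]) cube([100, 500, 3000]);
translate([2500, 1600, 0]) cube([100, 1300, 3000]);


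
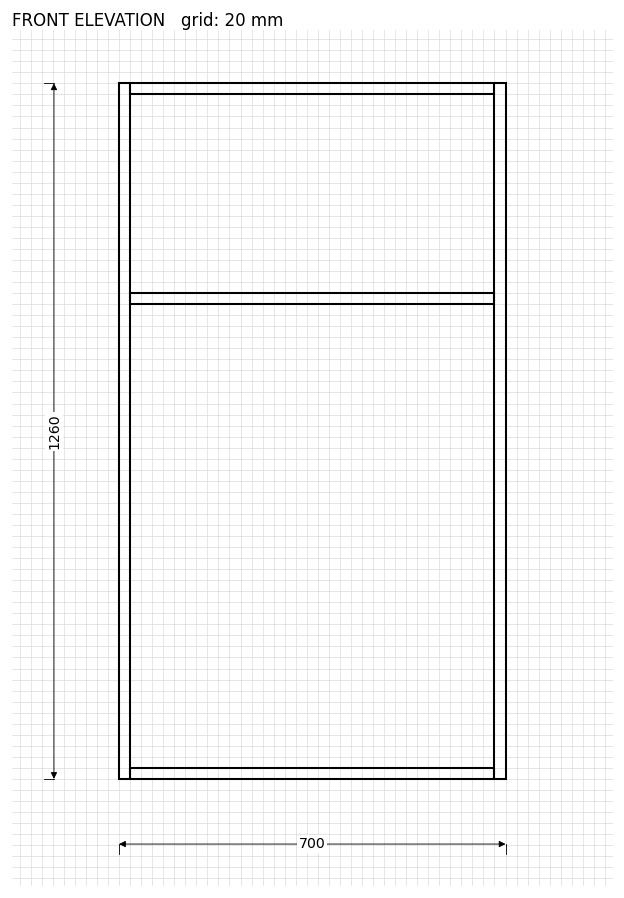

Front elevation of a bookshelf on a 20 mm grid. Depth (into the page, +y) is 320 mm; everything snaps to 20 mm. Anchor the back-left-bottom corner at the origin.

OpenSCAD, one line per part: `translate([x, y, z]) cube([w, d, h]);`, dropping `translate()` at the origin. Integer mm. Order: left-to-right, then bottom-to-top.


cube([20, 320, 1260]);
translate([20, 0, 0]) cube([660, 320, 20]);
translate([20, 0, 860]) cube([660, 320, 20]);
translate([20, 0, 1240]) cube([660, 320, 20]);
translate([680, 0, 0]) cube([20, 320, 1260]);


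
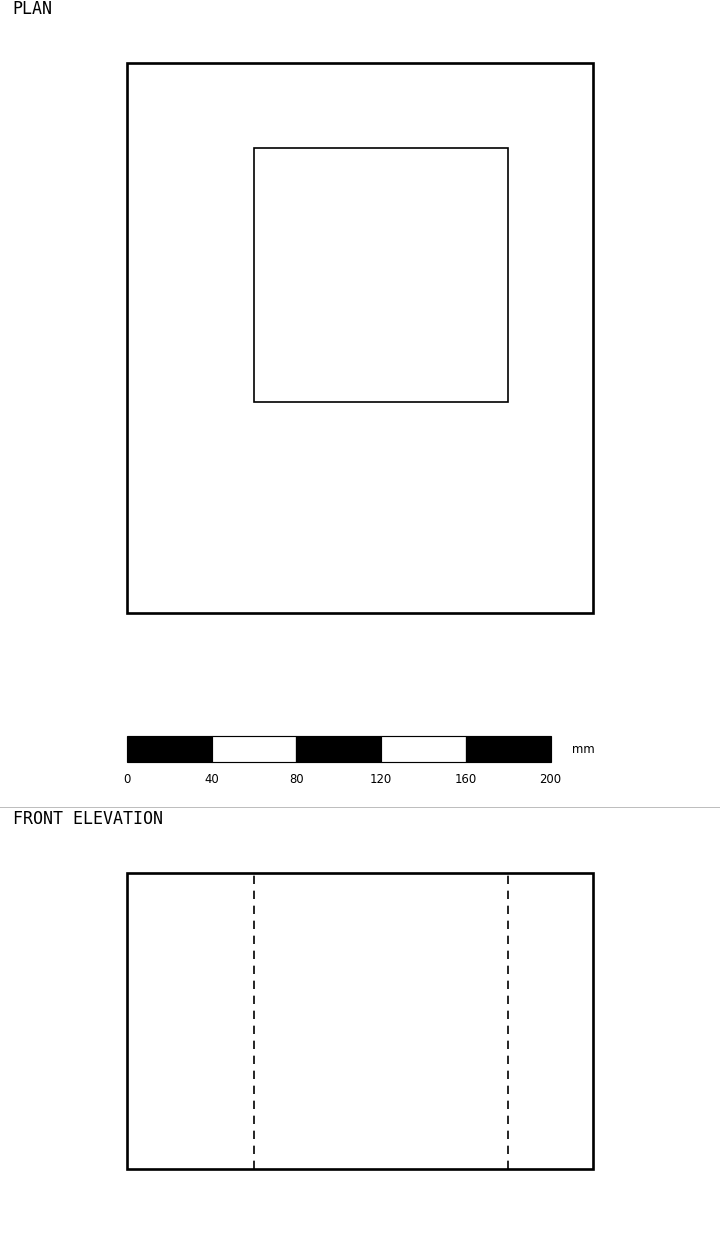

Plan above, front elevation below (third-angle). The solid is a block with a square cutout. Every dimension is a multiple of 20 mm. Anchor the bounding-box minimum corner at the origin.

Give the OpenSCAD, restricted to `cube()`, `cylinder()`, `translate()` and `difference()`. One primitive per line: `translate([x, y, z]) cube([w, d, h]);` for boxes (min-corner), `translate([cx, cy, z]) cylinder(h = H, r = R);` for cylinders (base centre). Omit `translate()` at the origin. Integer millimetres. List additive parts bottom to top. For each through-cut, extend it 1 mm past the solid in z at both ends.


difference() {
  cube([220, 260, 140]);
  translate([60, 100, -1]) cube([120, 120, 142]);
}


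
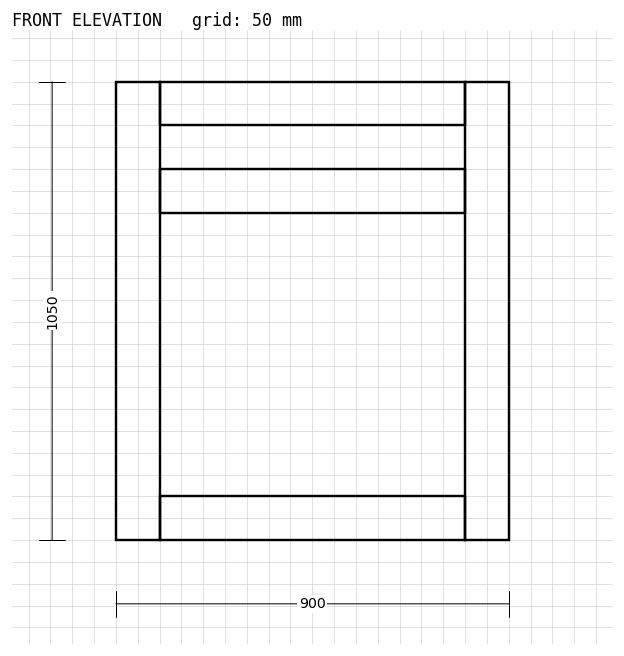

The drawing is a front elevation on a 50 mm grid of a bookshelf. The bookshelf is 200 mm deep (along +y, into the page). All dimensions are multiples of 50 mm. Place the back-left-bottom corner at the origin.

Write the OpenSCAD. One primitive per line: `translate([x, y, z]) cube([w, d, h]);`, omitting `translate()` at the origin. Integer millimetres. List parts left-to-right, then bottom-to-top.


cube([100, 200, 1050]);
translate([100, 0, 0]) cube([700, 200, 100]);
translate([100, 0, 750]) cube([700, 200, 100]);
translate([100, 0, 950]) cube([700, 200, 100]);
translate([800, 0, 0]) cube([100, 200, 1050]);


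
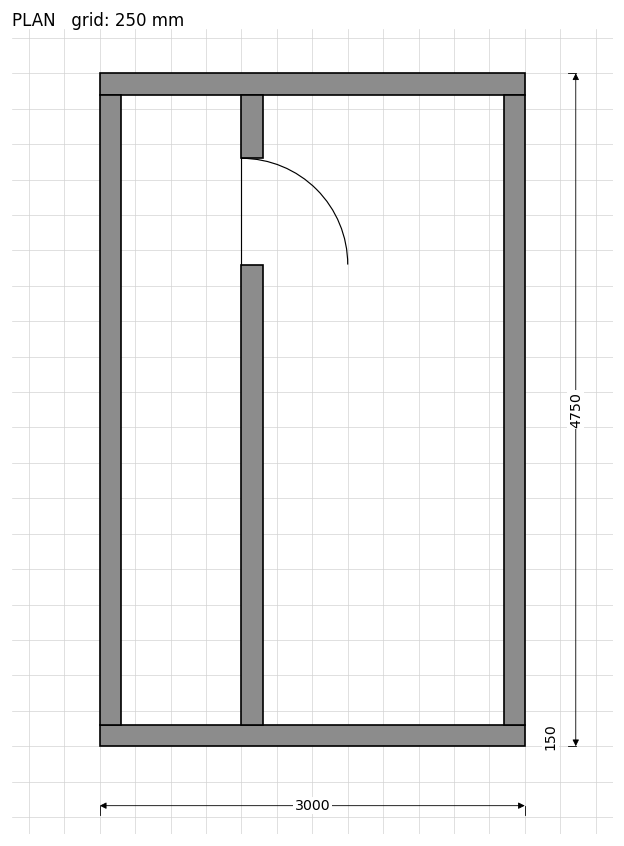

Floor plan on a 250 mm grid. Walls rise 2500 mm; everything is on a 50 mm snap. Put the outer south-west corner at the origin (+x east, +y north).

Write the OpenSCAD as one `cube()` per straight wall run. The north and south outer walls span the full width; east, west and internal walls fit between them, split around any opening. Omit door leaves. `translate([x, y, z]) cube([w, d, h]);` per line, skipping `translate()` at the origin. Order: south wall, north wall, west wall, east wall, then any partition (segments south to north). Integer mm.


cube([3000, 150, 2500]);
translate([0, 4600, 0]) cube([3000, 150, 2500]);
translate([0, 150, 0]) cube([150, 4450, 2500]);
translate([2850, 150, 0]) cube([150, 4450, 2500]);
translate([1000, 150, 0]) cube([150, 3250, 2500]);
translate([1000, 4150, 0]) cube([150, 450, 2500]);


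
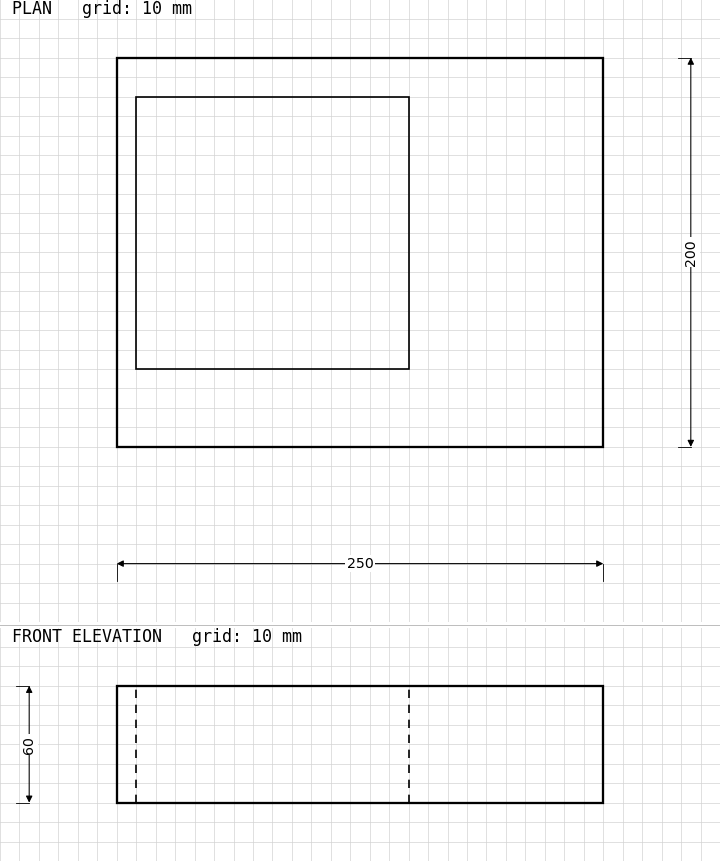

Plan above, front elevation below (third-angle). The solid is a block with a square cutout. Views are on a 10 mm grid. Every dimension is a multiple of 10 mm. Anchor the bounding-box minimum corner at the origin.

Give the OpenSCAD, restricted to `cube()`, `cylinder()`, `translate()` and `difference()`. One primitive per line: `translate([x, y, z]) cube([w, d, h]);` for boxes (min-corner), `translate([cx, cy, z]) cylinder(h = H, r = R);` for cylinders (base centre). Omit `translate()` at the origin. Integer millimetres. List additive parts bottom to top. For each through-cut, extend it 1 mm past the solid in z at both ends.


difference() {
  cube([250, 200, 60]);
  translate([10, 40, -1]) cube([140, 140, 62]);
}
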